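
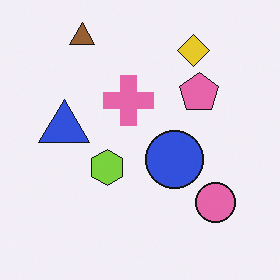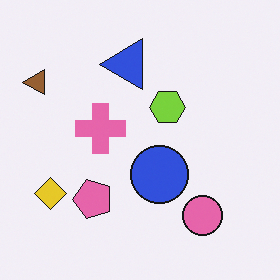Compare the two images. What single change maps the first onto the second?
Transposed (reflected across the top-left ↔ bottom-right diagonal).

Shapes have swapped their row and column positions — what was in the top-right is now in the bottom-left — a diagonal reflection.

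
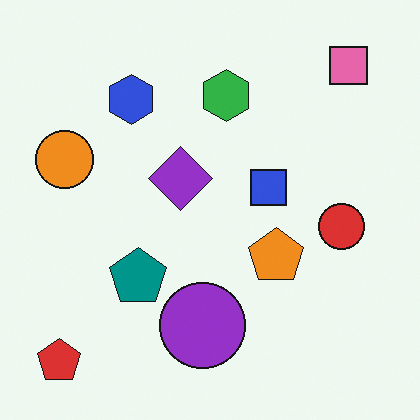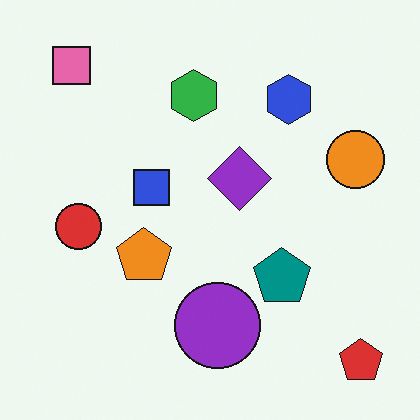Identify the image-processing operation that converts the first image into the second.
The image was flipped horizontally (left ↔ right).

The red pentagon is in the bottom-left of the first image and the bottom-right of the second — shapes on opposite sides of the vertical midline have swapped in a mirror flip.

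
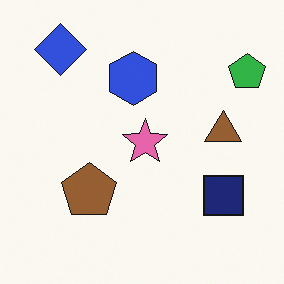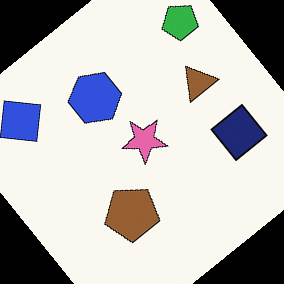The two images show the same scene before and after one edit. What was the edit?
Rotated counter-clockwise by a large amount — several tens of degrees.

Every shape is tilted by the same angle and the image corners show triangular fill wedges — a whole-image rotation by a non-right angle.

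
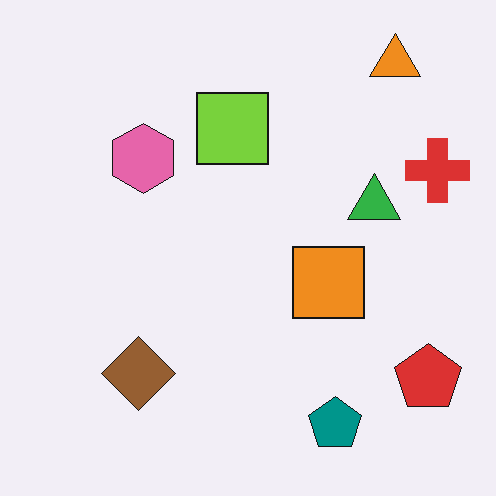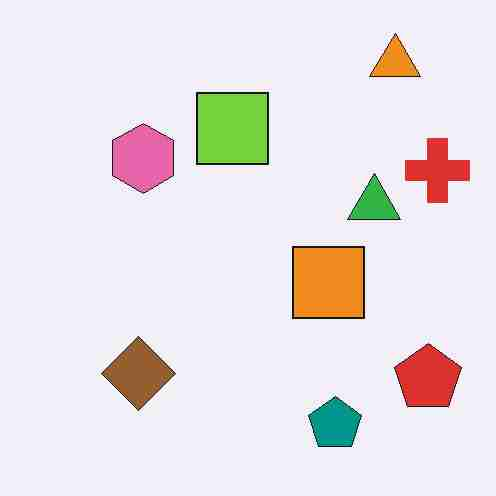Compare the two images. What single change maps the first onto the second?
The transformation is: heavily JPEG-compressed with obvious blocking artifacts.

Blocky 8×8 compression artifacts appear around shape edges and the flat background shows ringing — characteristic JPEG degradation.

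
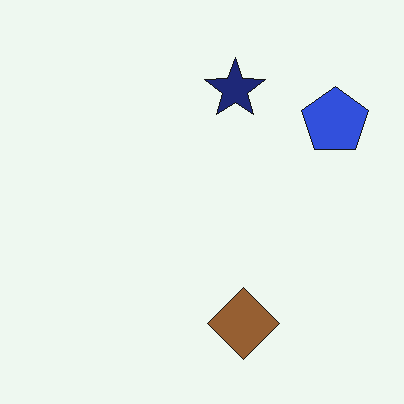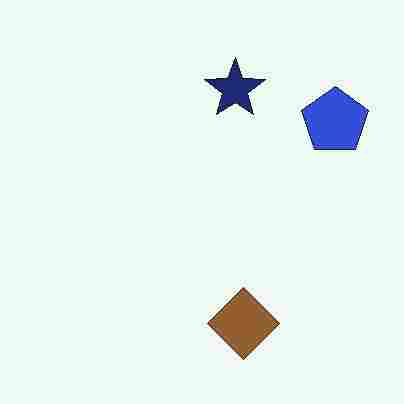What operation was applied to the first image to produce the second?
The second image is the first heavily JPEG-compressed with obvious blocking artifacts.

Blocky 8×8 compression artifacts appear around shape edges and the flat background shows ringing — characteristic JPEG degradation.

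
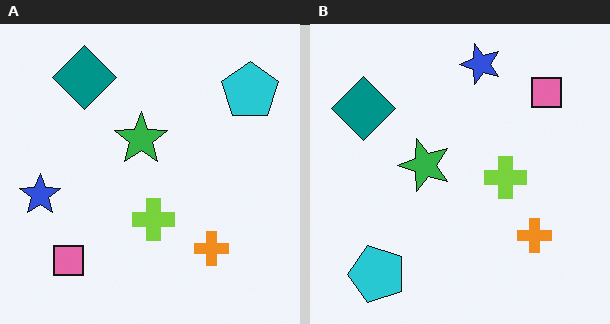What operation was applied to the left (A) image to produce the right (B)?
Transposed (reflected across the top-left ↔ bottom-right diagonal).

Shapes have swapped their row and column positions — what was in the top-right is now in the bottom-left — a diagonal reflection.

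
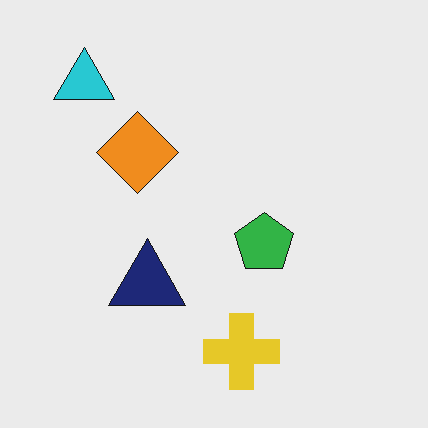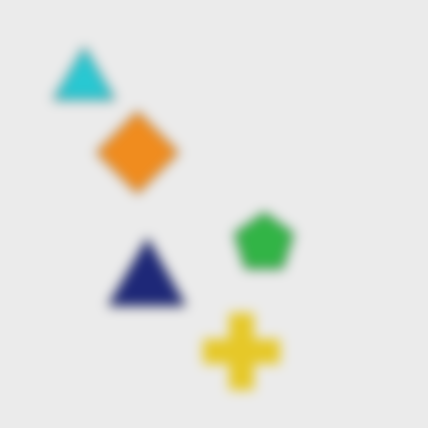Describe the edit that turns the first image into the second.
This is the original image strongly gaussian-blurred.

Shape edges and outlines are uniformly softened across the whole image.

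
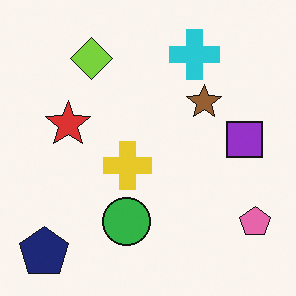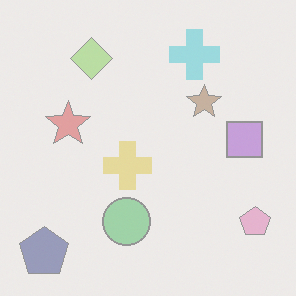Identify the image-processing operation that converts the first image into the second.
It was washed out (contrast reduced).

Tones are pushed toward mid-grey across the whole image — a global contrast change.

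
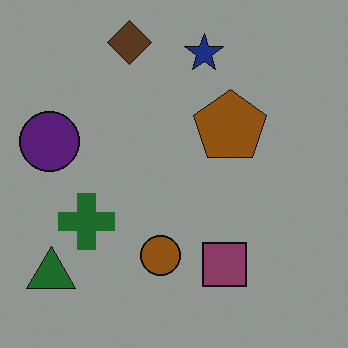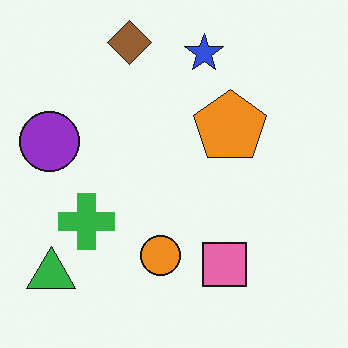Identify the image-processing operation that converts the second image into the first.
The image was noticeably darkened.

Every pixel — background and shapes alike — is uniformly darkened.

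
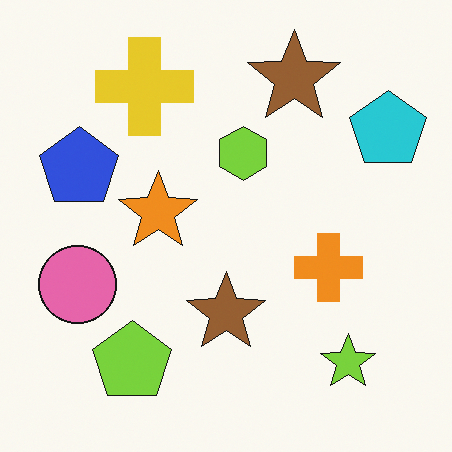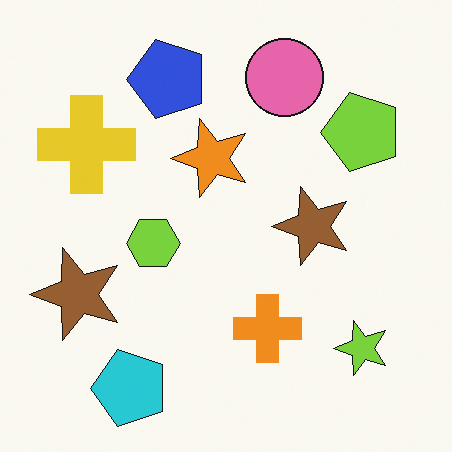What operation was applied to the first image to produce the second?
This is the original image transposed (reflected across the top-left ↔ bottom-right diagonal).

Shapes have swapped their row and column positions — what was in the top-right is now in the bottom-left — a diagonal reflection.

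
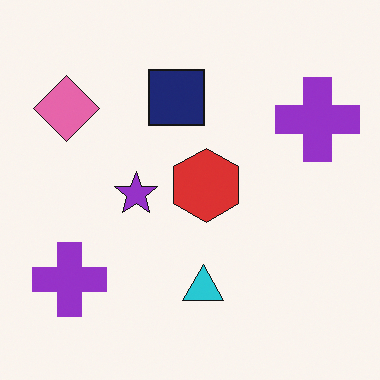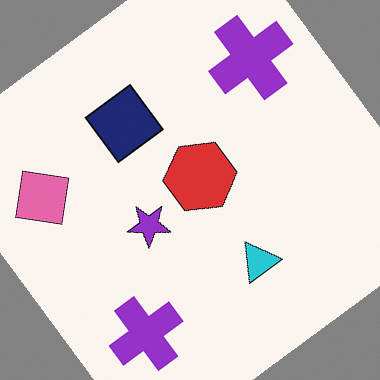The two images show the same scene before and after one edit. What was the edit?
It was rotated counter-clockwise by a large amount — several tens of degrees.

Every shape is tilted by the same angle and the image corners show triangular fill wedges — a whole-image rotation by a non-right angle.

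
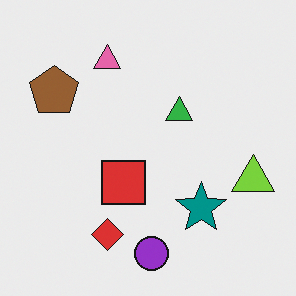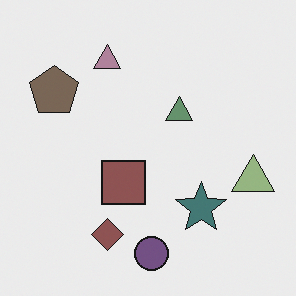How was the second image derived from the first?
The transformation is: heavily desaturated.

All colors are more muted and greyish — a global saturation change.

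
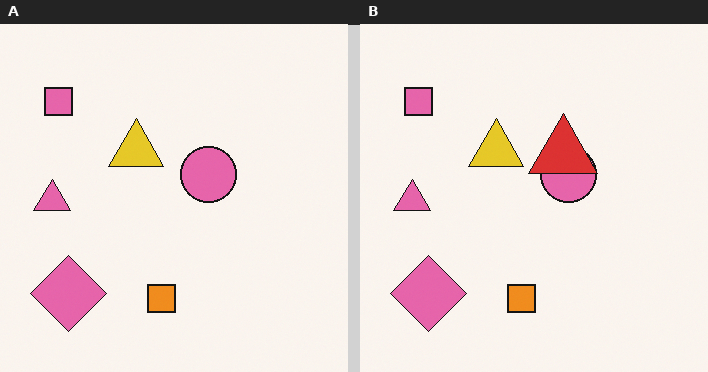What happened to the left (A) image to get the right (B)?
Overlaid with an additional red triangle.

A red triangle appears in the right (B) image that is absent from the left (A).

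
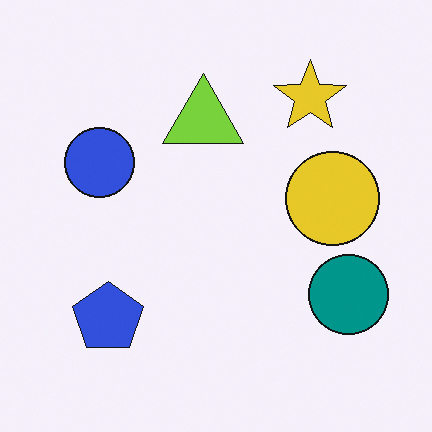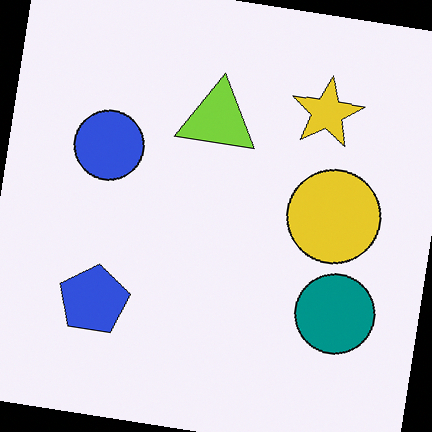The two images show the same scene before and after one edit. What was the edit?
It was rotated clockwise by a few degrees.

Every shape is tilted by the same angle and the image corners show triangular fill wedges — a whole-image rotation by a non-right angle.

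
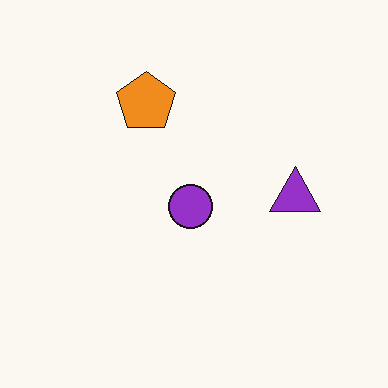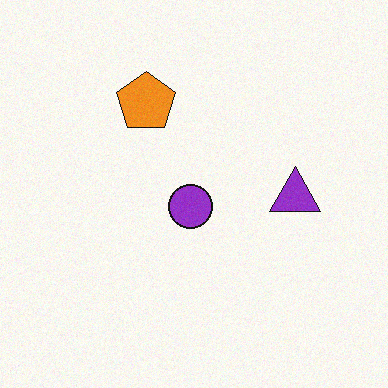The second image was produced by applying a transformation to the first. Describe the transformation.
This is the original image degraded with a light layer of grain.

Random speckle covers the whole image, including the flat background.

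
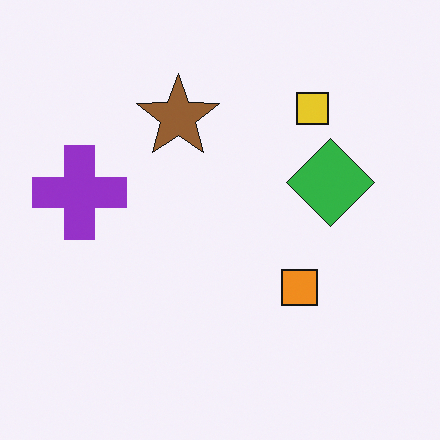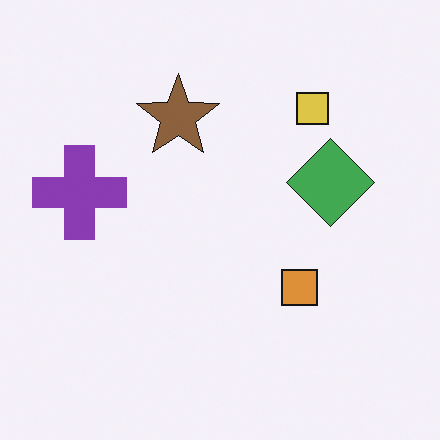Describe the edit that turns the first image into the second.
Slightly desaturated.

All colors are more muted and greyish — a global saturation change.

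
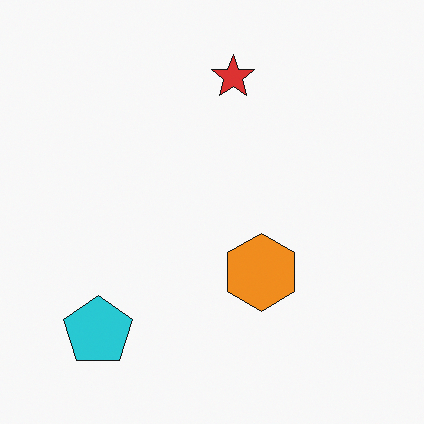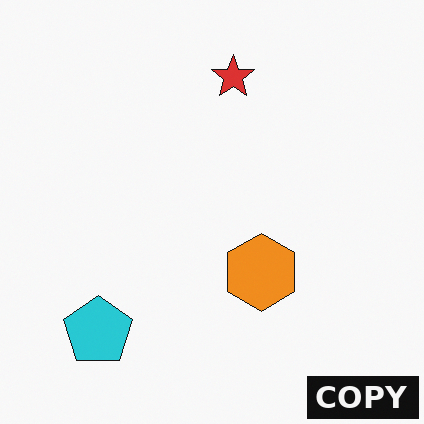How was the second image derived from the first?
The second image is the first watermarked with the text "COPY" in the lower-right corner.

A dark label reading "COPY" appears in the lower-right corner.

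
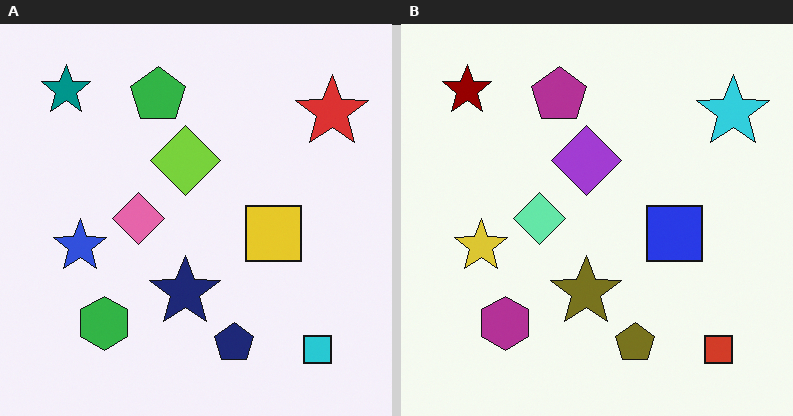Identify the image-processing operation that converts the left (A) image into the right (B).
Hue-shifted by a large amount.

Every shape's color has rotated by the same amount around the hue wheel — a uniform hue shift.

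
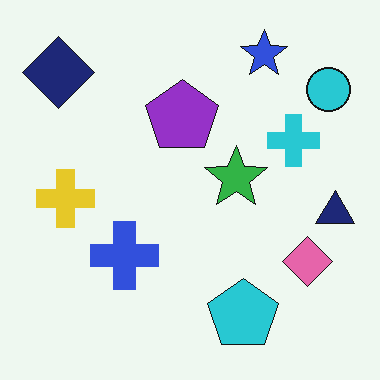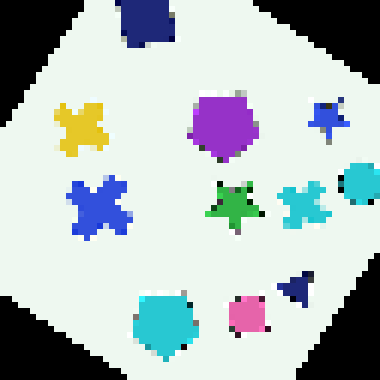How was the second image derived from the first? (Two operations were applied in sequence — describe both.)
The second image is the first rotated clockwise by a large amount — several tens of degrees, then pixelated into visible square blocks.

Every shape is tilted by the same angle and the image corners show triangular fill wedges — a whole-image rotation by a non-right angle. Shapes are reduced to large square blocks; fine edges and outlines are lost — a downscale-then-upscale (mosaic) effect.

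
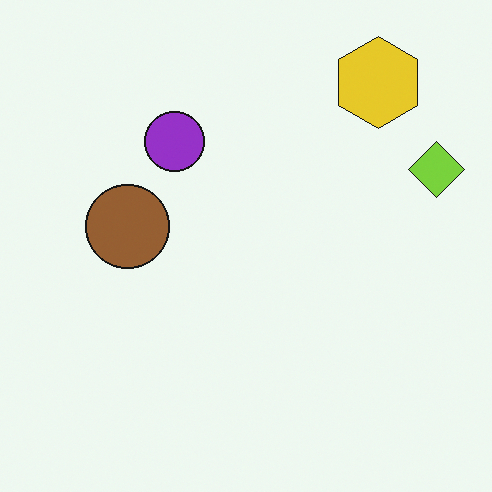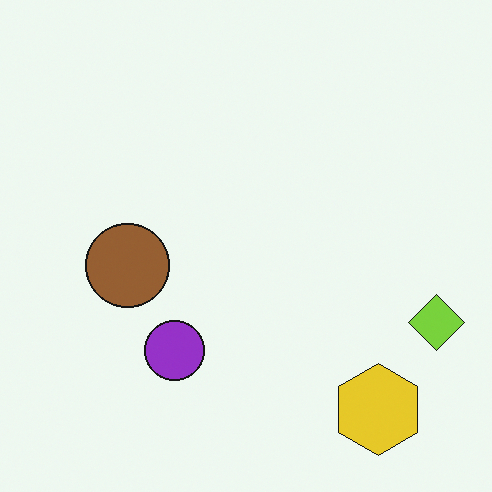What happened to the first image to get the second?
This is the original image flipped vertically (top ↔ bottom).

The yellow hexagon is in the top-right of the first image and the bottom-right of the second — shapes on opposite sides of the horizontal midline have swapped in a mirror flip.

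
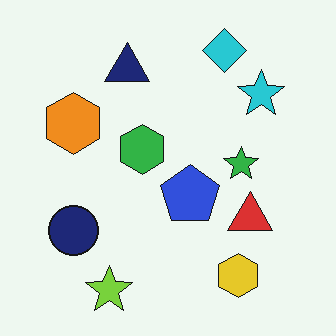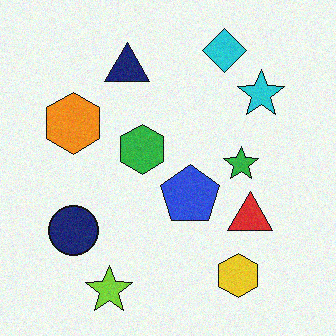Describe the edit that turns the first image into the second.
It was degraded with light additive noise.

Random speckle covers the whole image, including the flat background.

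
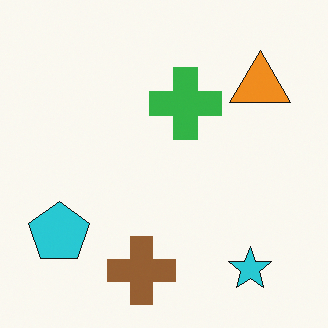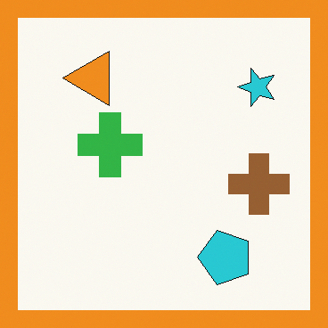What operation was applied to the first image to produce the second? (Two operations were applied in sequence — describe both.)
This is the original image rotated 90° counter-clockwise, then framed with a orange border.

The cyan star sits in the bottom-right of the first image and the top-right of the second — consistent with a whole-image 90° counter-clockwise rotation. A solid orange frame runs around the edge of the second image, with the content slightly shrunk inside it.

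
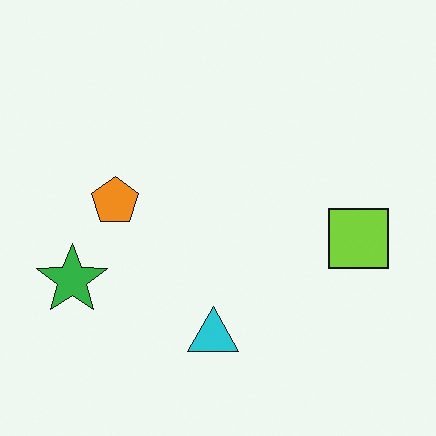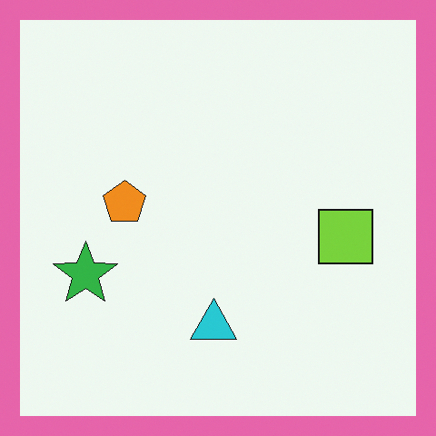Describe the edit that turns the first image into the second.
The second image is the first framed with a pink border.

A solid pink frame runs around the edge of the second image, with the content slightly shrunk inside it.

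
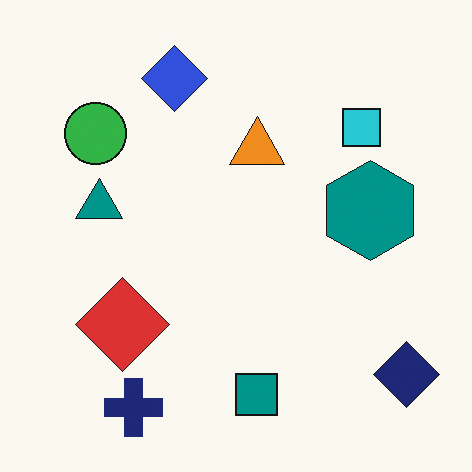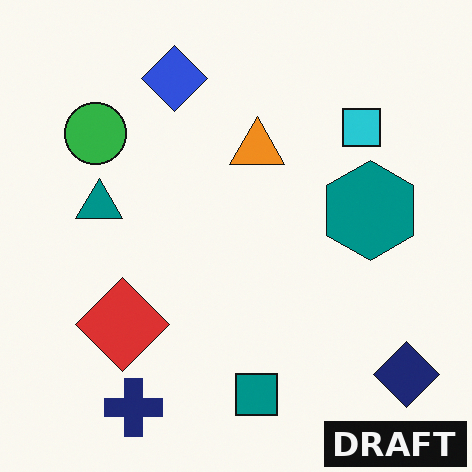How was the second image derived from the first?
This is the original image watermarked with the text "DRAFT" in the lower-right corner.

A dark label reading "DRAFT" appears in the lower-right corner.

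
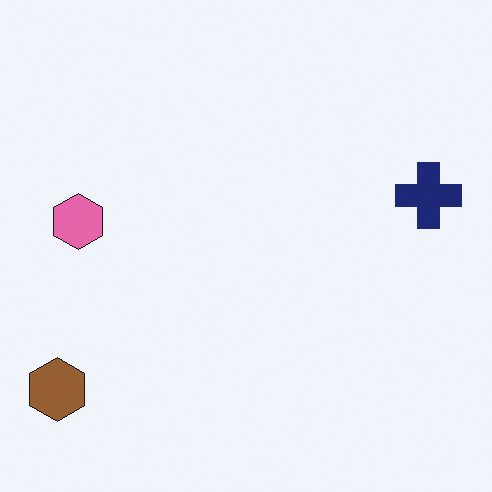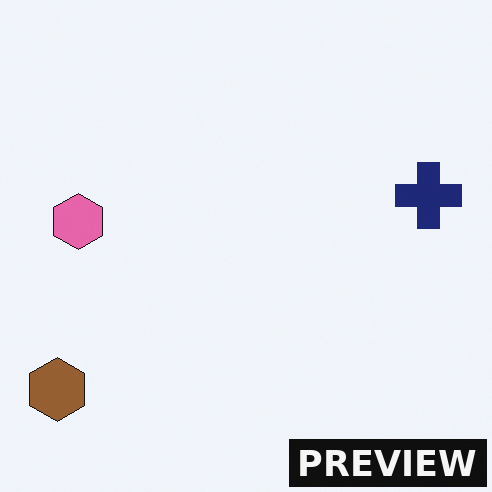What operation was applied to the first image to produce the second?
It was watermarked with the text "PREVIEW" in the lower-right corner.

A dark label reading "PREVIEW" appears in the lower-right corner.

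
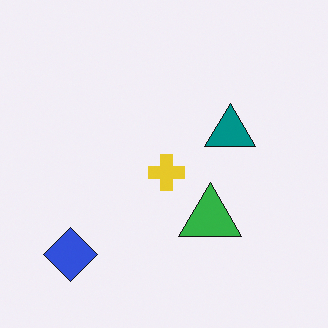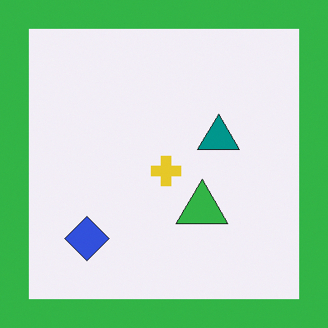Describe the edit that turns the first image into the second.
It was framed with a green border.

A solid green frame runs around the edge of the second image, with the content slightly shrunk inside it.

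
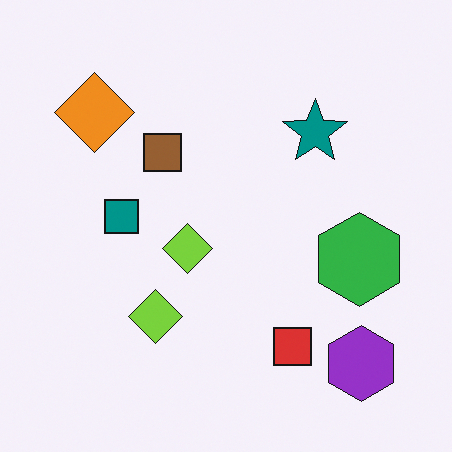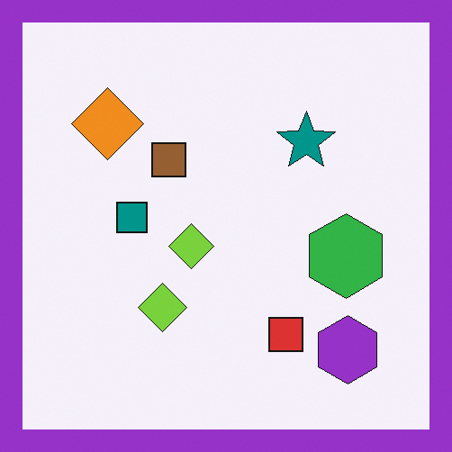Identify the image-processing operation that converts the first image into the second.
The transformation is: framed with a purple border.

A solid purple frame runs around the edge of the second image, with the content slightly shrunk inside it.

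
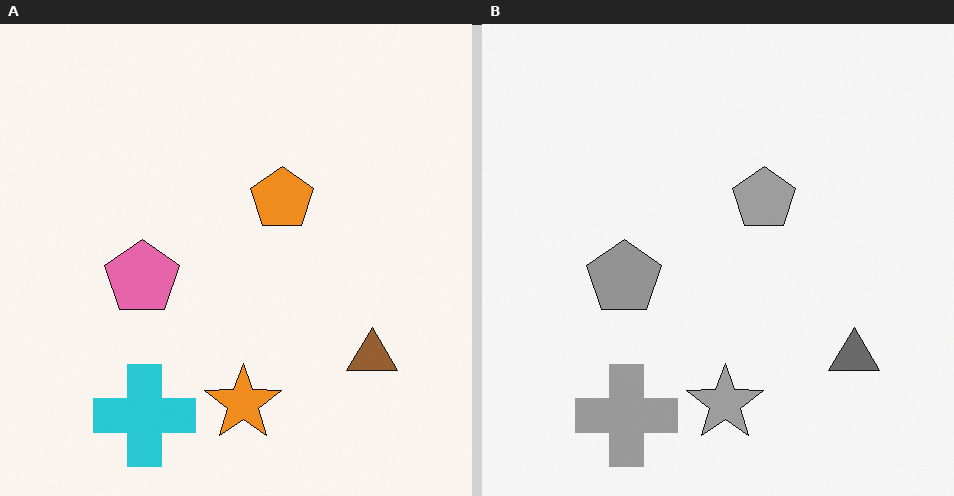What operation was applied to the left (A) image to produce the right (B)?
The transformation is: converted to grayscale.

All color is removed — every shape is now a shade of grey.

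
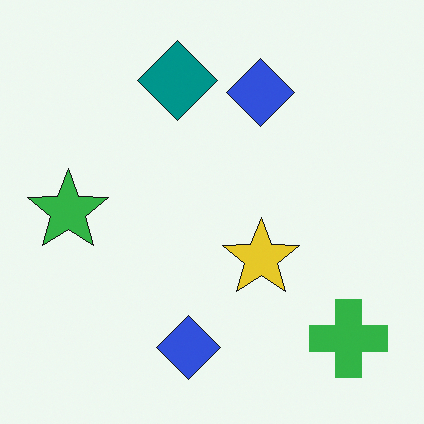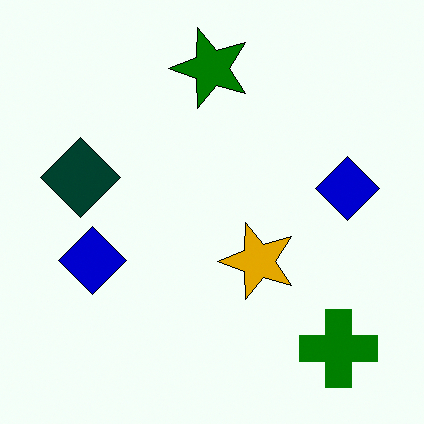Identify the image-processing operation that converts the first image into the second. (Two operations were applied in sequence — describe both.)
Given much higher contrast, then transposed (reflected across the top-left ↔ bottom-right diagonal).

Tones are pushed away from mid-grey across the whole image — a global contrast change. Shapes have swapped their row and column positions — what was in the top-right is now in the bottom-left — a diagonal reflection.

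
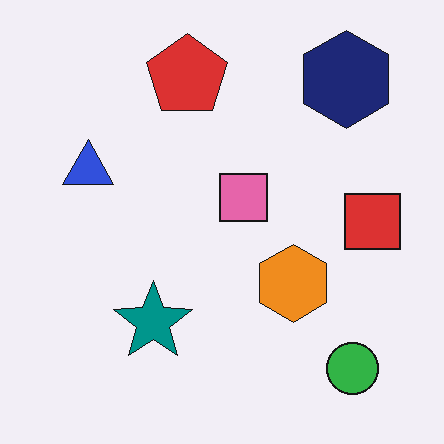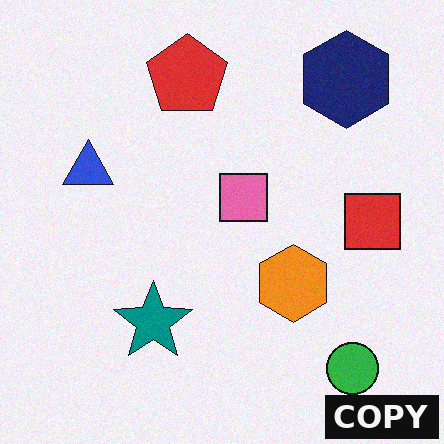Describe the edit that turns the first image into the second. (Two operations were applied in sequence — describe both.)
The image was degraded with a light layer of grain, then watermarked with the text "COPY" in the lower-right corner.

Random speckle covers the whole image, including the flat background. A dark label reading "COPY" appears in the lower-right corner.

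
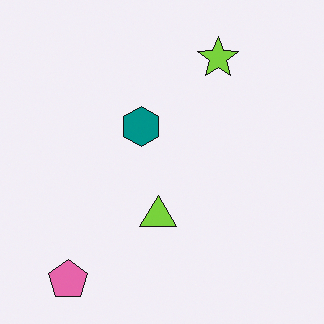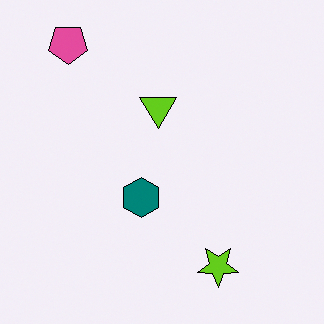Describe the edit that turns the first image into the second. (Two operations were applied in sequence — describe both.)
The image was flipped vertically (top ↔ bottom), then given slightly increased contrast.

The pink pentagon is in the bottom-left of the first image and the top-left of the second — shapes on opposite sides of the horizontal midline have swapped in a mirror flip. Tones are pushed away from mid-grey across the whole image — a global contrast change.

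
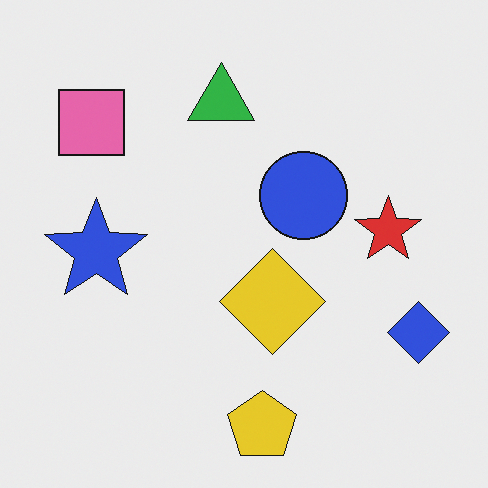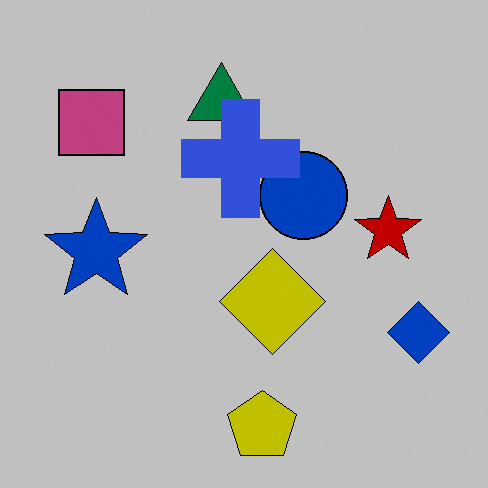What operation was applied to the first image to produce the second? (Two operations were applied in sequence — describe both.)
It was aggressively posterized, then overlaid with an additional blue cross.

Each flat color has snapped to a coarser quantized level — most visibly, the near-white background has dropped to a flat grey. A blue cross appears in the second image that is absent from the first.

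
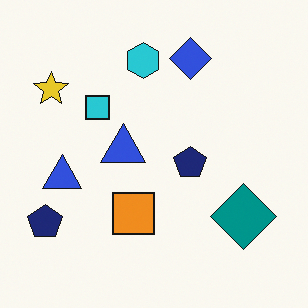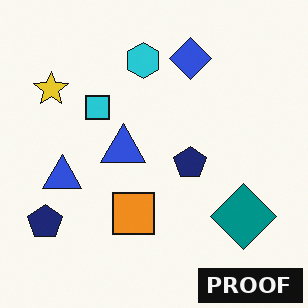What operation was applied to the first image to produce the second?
This is the original image watermarked with the text "PROOF" in the lower-right corner.

A dark label reading "PROOF" appears in the lower-right corner.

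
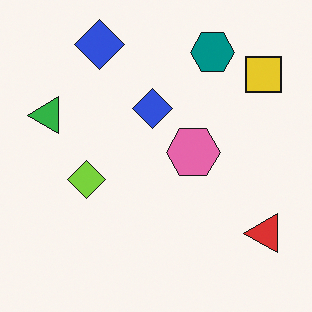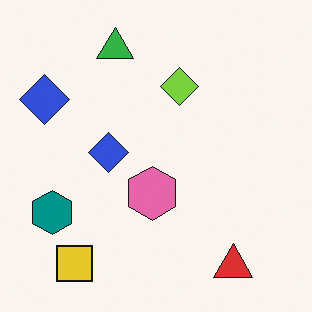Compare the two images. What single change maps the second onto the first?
The first image is the second transposed (reflected across the top-left ↔ bottom-right diagonal).

Shapes have swapped their row and column positions — what was in the top-right is now in the bottom-left — a diagonal reflection.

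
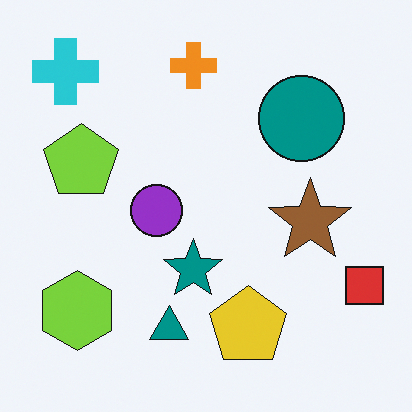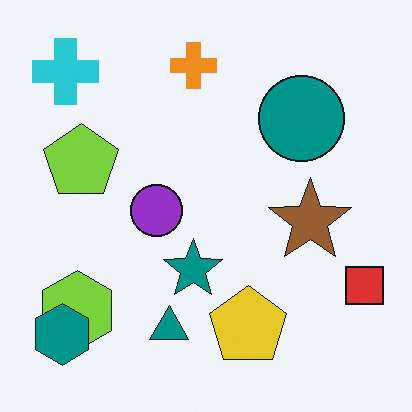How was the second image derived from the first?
The image was overlaid with an additional teal hexagon.

A teal hexagon appears in the second image that is absent from the first.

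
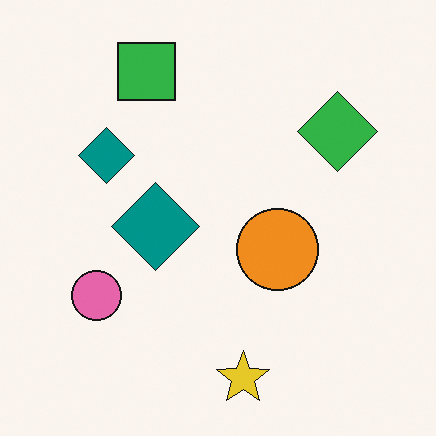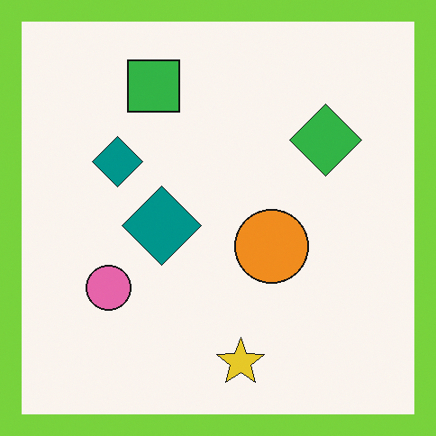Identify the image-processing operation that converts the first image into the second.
The transformation is: framed with a lime border.

A solid lime frame runs around the edge of the second image, with the content slightly shrunk inside it.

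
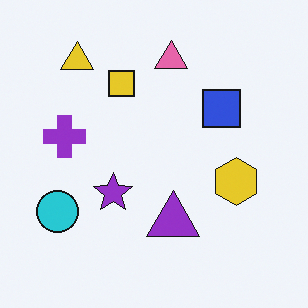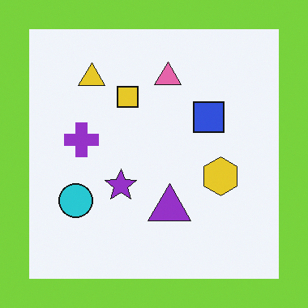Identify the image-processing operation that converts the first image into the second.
This is the original image framed with a lime border.

A solid lime frame runs around the edge of the second image, with the content slightly shrunk inside it.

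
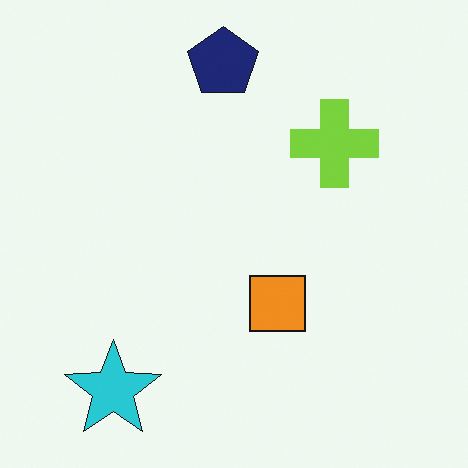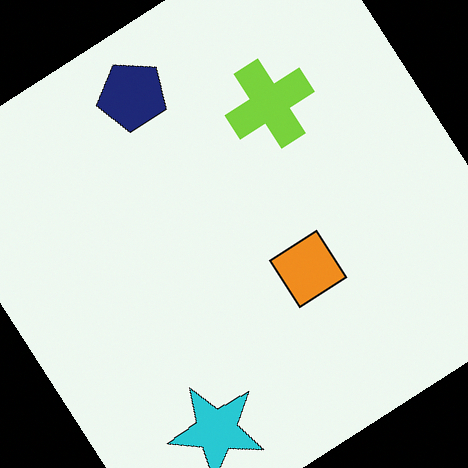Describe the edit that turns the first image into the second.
Rotated counter-clockwise by a large amount — several tens of degrees.

Every shape is tilted by the same angle and the image corners show triangular fill wedges — a whole-image rotation by a non-right angle.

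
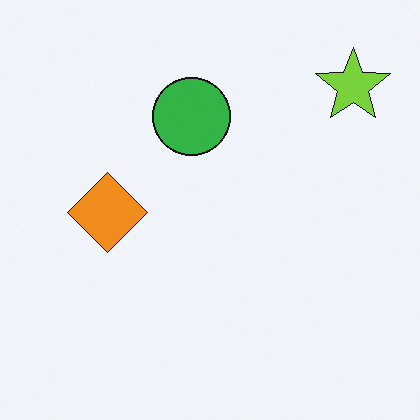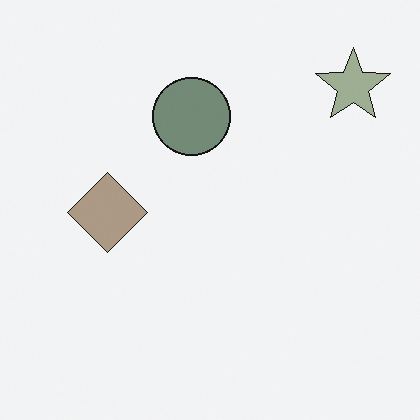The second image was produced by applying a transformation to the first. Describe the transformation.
The second image is the first heavily desaturated.

All colors are more muted and greyish — a global saturation change.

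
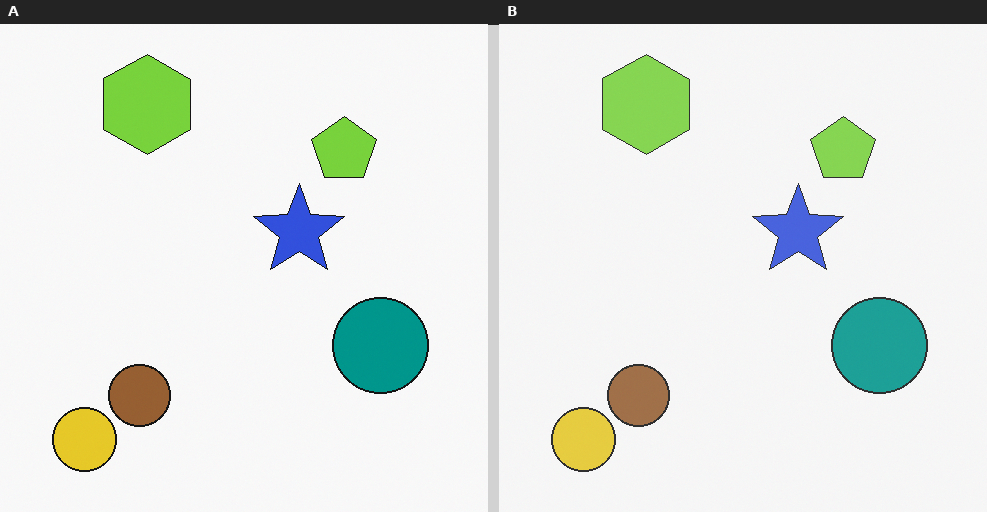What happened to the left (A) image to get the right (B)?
Given slightly reduced contrast.

Tones are pushed toward mid-grey across the whole image — a global contrast change.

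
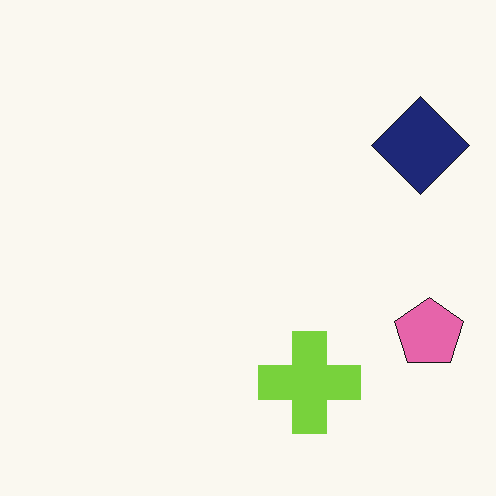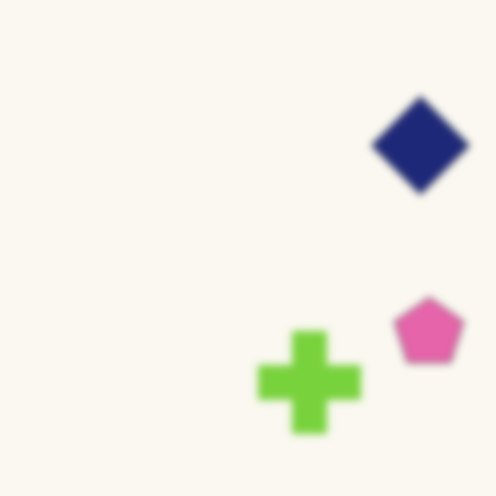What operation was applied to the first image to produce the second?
The image was moderately blurred.

Shape edges and outlines are uniformly softened across the whole image.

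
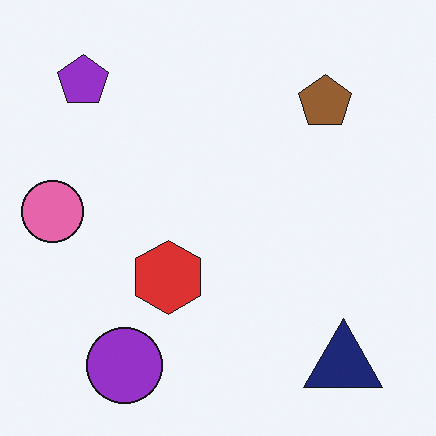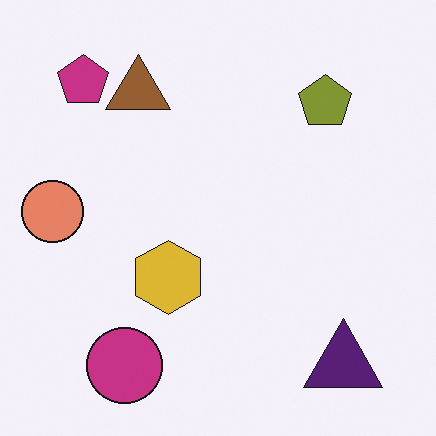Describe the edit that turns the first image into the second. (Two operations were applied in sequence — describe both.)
The transformation is: hue-shifted by a small amount, then overlaid with an additional brown triangle.

Every shape's color has rotated by the same amount around the hue wheel — a uniform hue shift. A brown triangle appears in the second image that is absent from the first.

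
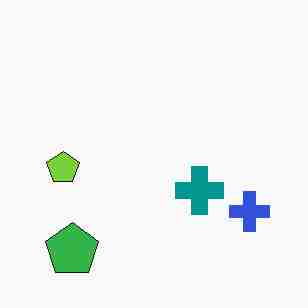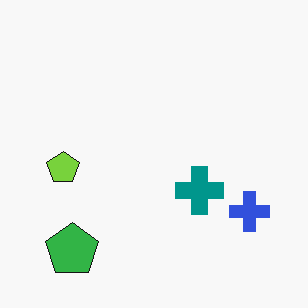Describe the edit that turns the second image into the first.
It was degraded with heavy JPEG compression.

Blocky 8×8 compression artifacts appear around shape edges and the flat background shows ringing — characteristic JPEG degradation.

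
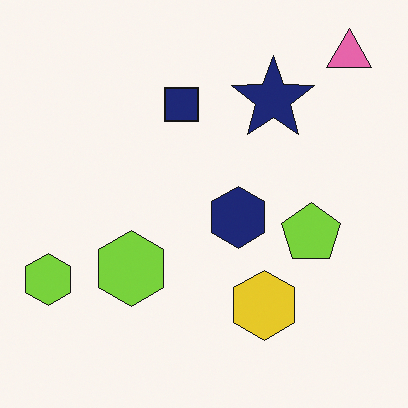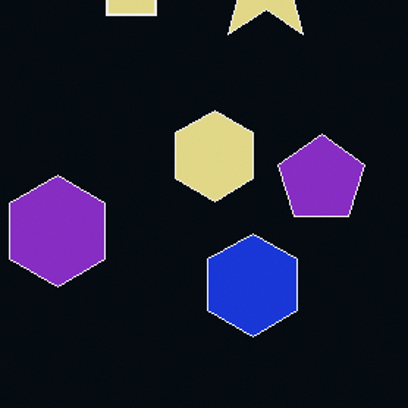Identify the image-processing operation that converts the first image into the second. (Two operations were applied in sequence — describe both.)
Cropped slightly and scaled back up, then color-inverted (negative).

The visible shapes are larger and the field of view is narrower; shapes near the original edges may be partly or wholly outside the frame — a crop-and-rescale. The light background has become dark and every shape's color is its complement — a photographic negative.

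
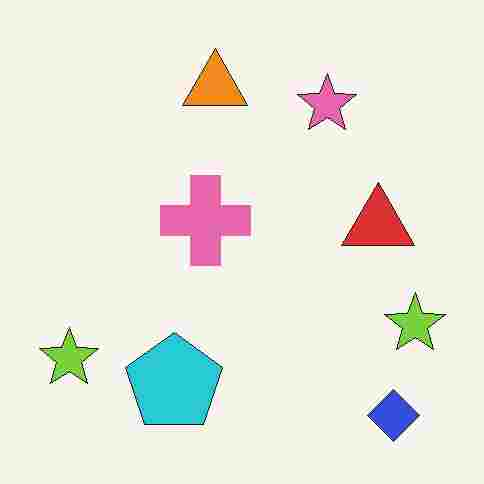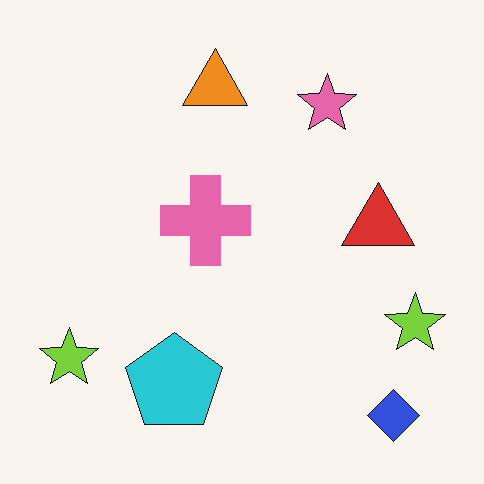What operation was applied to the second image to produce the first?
It was heavily JPEG-compressed with obvious blocking artifacts.

Blocky 8×8 compression artifacts appear around shape edges and the flat background shows ringing — characteristic JPEG degradation.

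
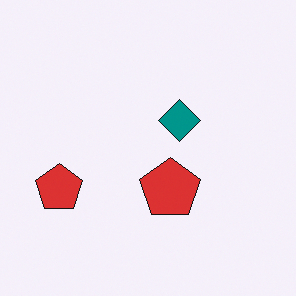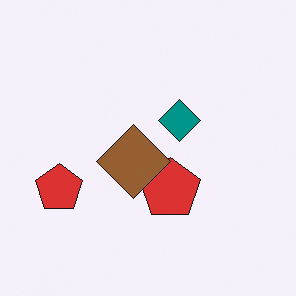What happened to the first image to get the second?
The transformation is: overlaid with an additional brown diamond.

A brown diamond appears in the second image that is absent from the first.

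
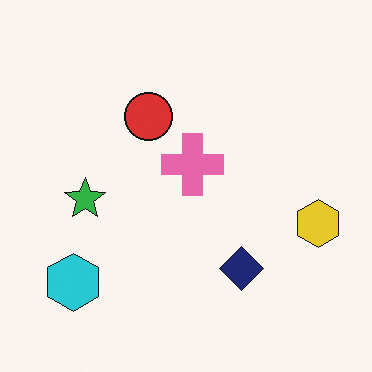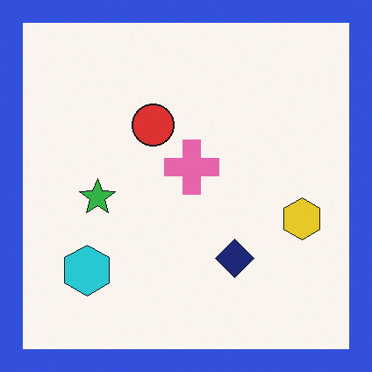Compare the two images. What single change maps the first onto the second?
It was framed with a blue border.

A solid blue frame runs around the edge of the second image, with the content slightly shrunk inside it.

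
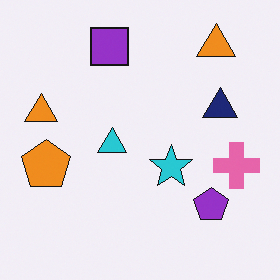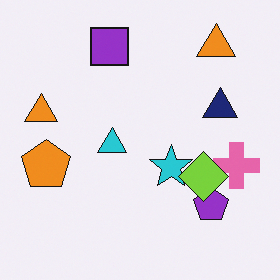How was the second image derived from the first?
The image was overlaid with an additional lime diamond.

A lime diamond appears in the second image that is absent from the first.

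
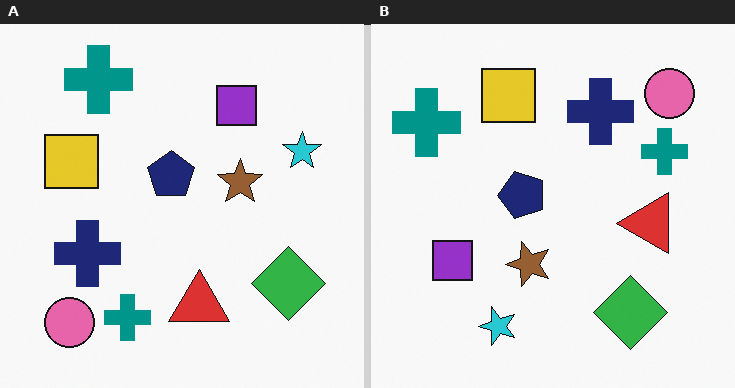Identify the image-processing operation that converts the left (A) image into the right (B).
This is the original image transposed (reflected across the top-left ↔ bottom-right diagonal).

Shapes have swapped their row and column positions — what was in the top-right is now in the bottom-left — a diagonal reflection.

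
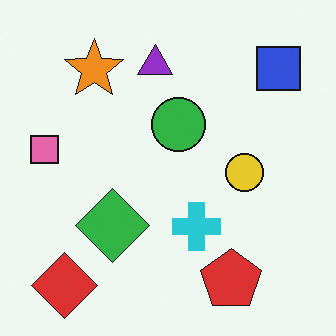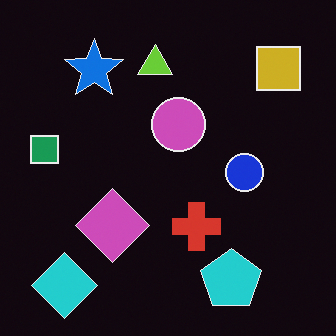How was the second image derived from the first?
The image was color-inverted (negative).

The light background has become dark and every shape's color is its complement — a photographic negative.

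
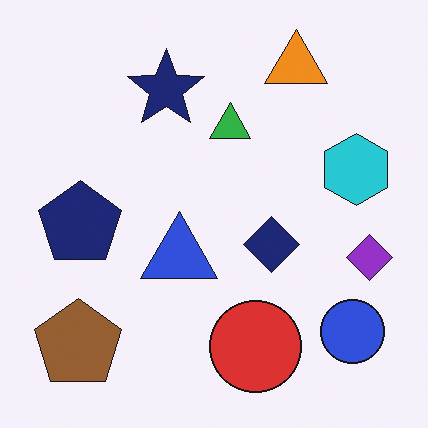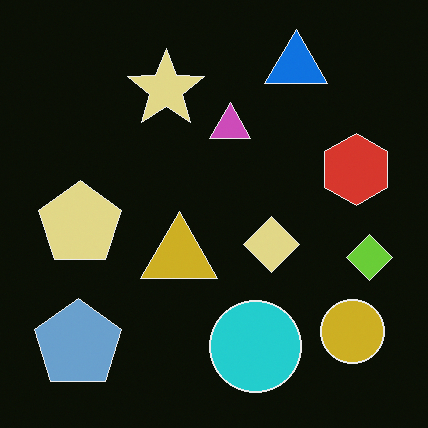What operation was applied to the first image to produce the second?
The transformation is: color-inverted (negative).

The light background has become dark and every shape's color is its complement — a photographic negative.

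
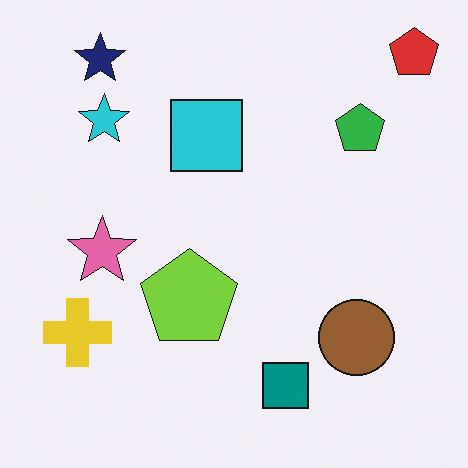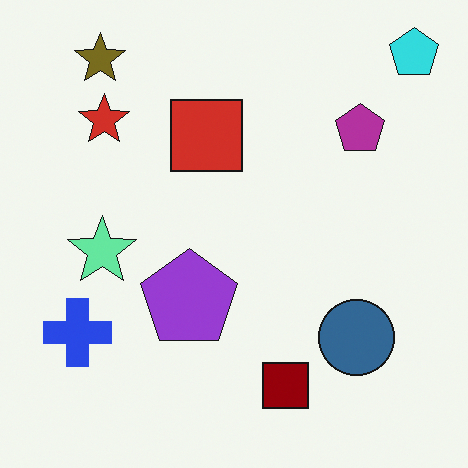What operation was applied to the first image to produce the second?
The second image is the first hue-shifted by a large amount.

Every shape's color has rotated by the same amount around the hue wheel — a uniform hue shift.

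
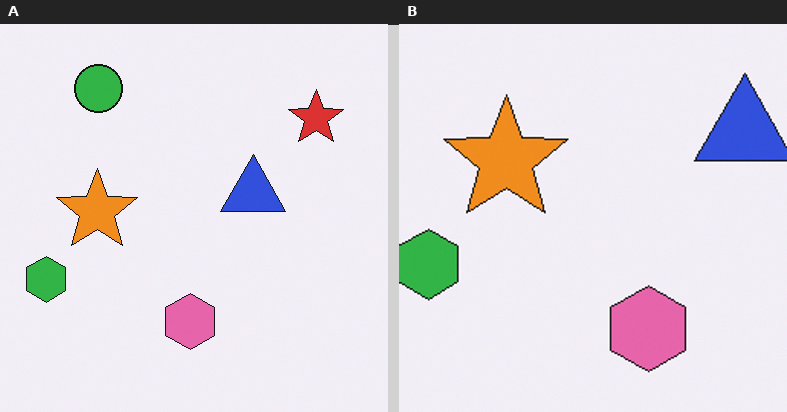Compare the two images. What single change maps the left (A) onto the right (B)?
The right (B) image is the left (A) cropped to a modestly smaller region and rescaled.

The visible shapes are larger and the field of view is narrower; shapes near the original edges may be partly or wholly outside the frame — a crop-and-rescale.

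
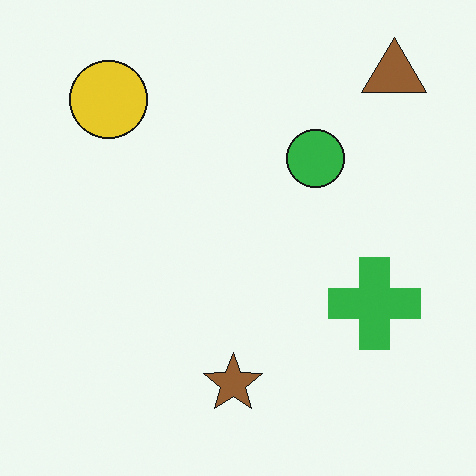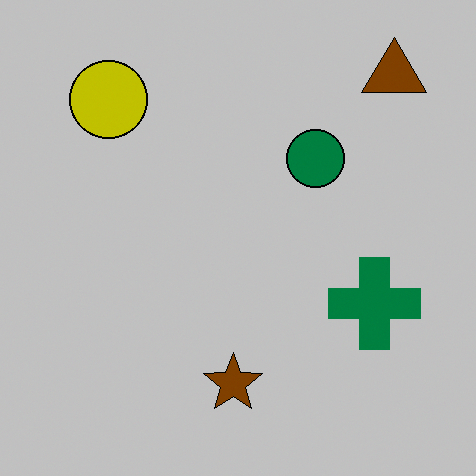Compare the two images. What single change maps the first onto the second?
Aggressively posterized.

Each flat color has snapped to a coarser quantized level — most visibly, the near-white background has dropped to a flat grey.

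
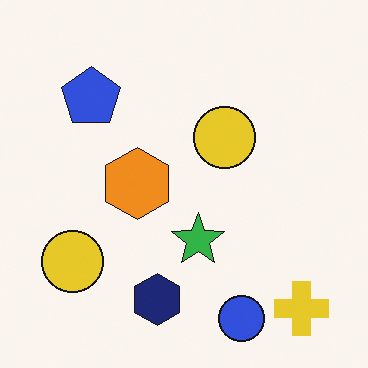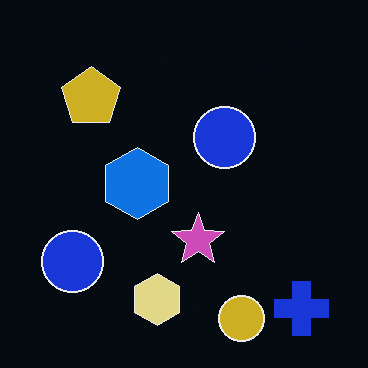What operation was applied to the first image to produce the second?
Color-inverted (negative).

The light background has become dark and every shape's color is its complement — a photographic negative.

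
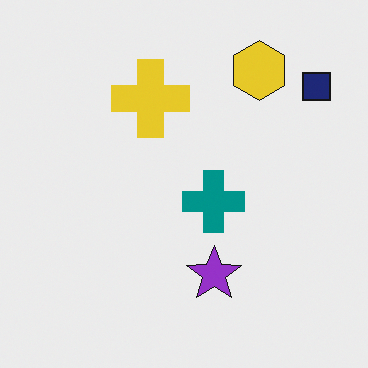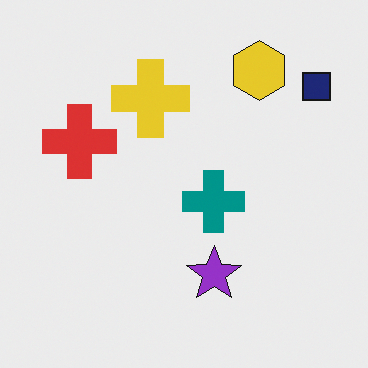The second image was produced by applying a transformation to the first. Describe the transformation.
It was overlaid with an additional red cross.

A red cross appears in the second image that is absent from the first.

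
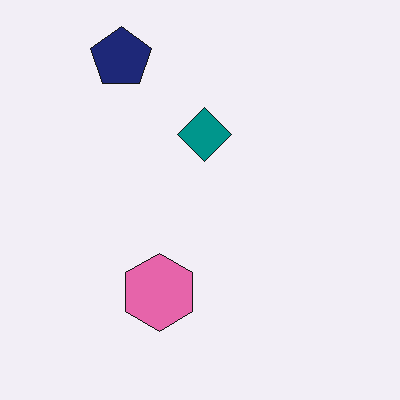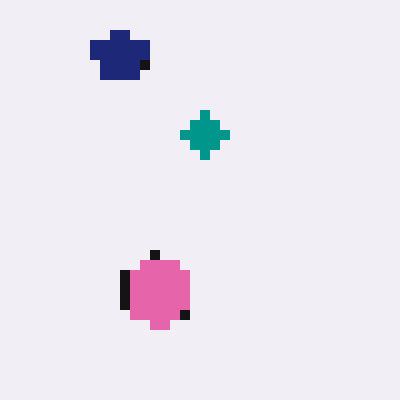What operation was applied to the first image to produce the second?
This is the original image coarsely pixelated.

Shapes are reduced to large square blocks; fine edges and outlines are lost — a downscale-then-upscale (mosaic) effect.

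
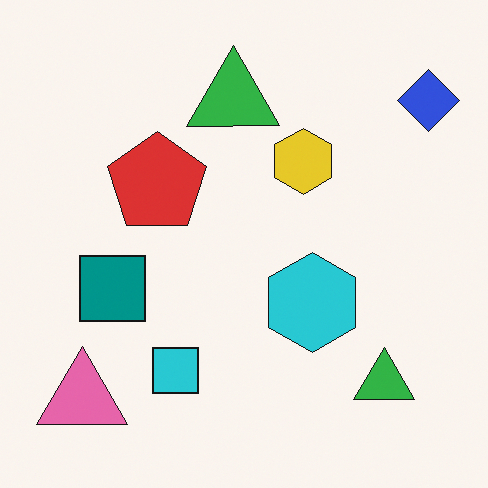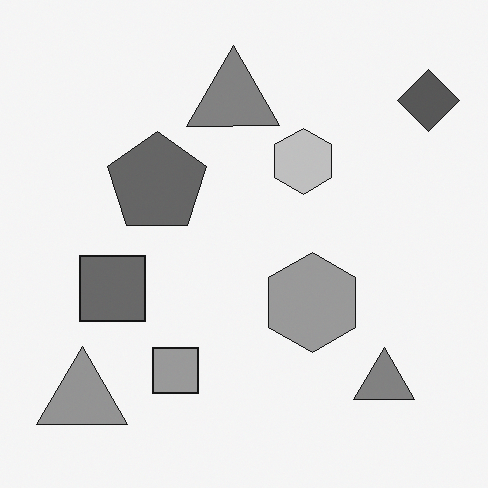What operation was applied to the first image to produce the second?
The transformation is: converted to grayscale.

All color is removed — every shape is now a shade of grey.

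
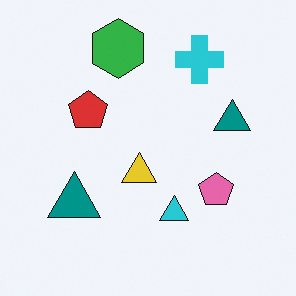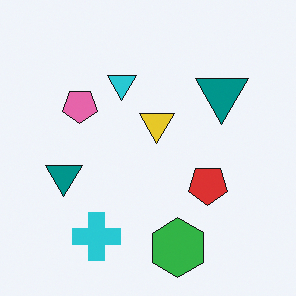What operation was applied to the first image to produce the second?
The image was rotated 180°.

The green hexagon sits in the top of the first image and the bottom of the second — consistent with a whole-image 180° rotation.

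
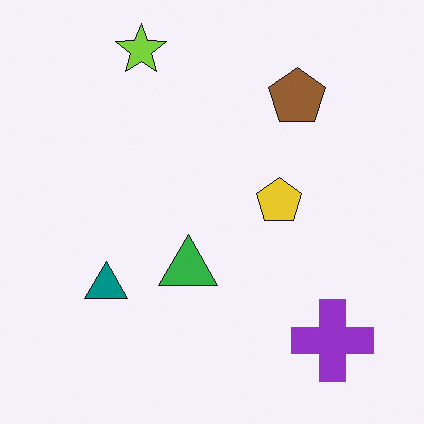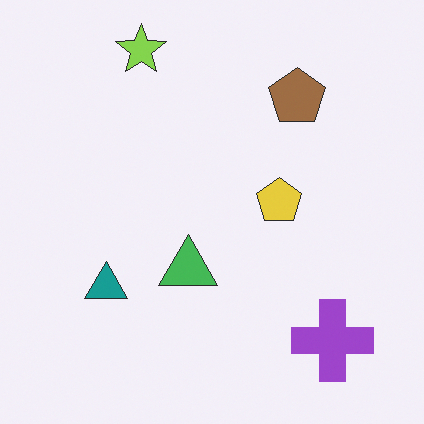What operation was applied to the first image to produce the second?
This is the original image given slightly reduced contrast.

Tones are pushed toward mid-grey across the whole image — a global contrast change.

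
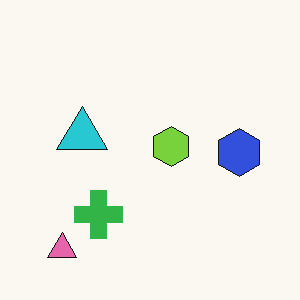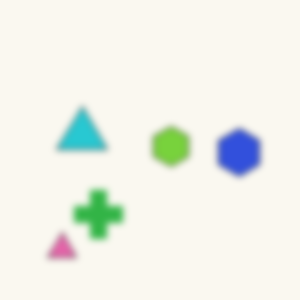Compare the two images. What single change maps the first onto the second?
Noticeably gaussian-blurred.

Shape edges and outlines are uniformly softened across the whole image.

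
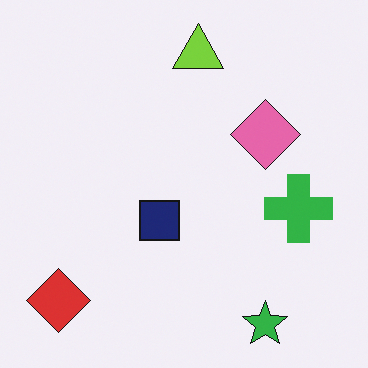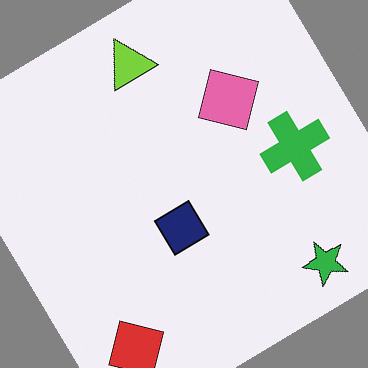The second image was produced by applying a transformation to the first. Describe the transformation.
The second image is the first rotated counter-clockwise by a large amount — several tens of degrees.

Every shape is tilted by the same angle and the image corners show triangular fill wedges — a whole-image rotation by a non-right angle.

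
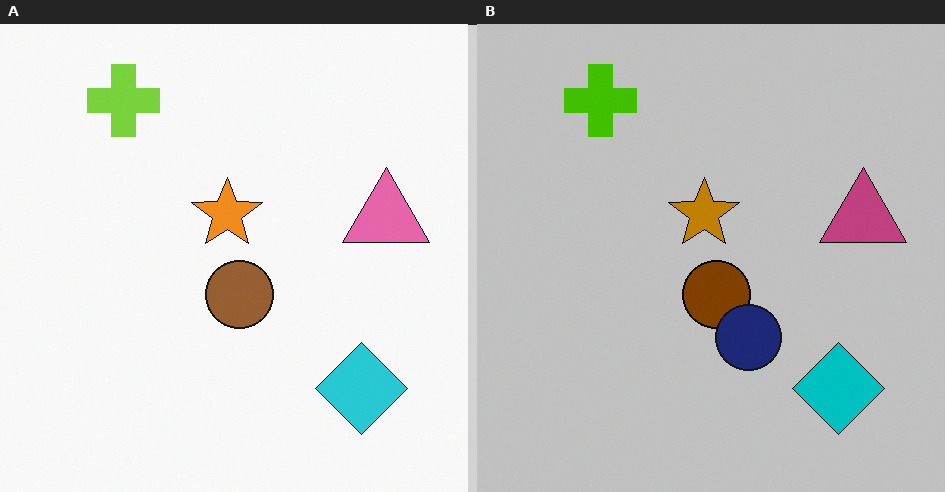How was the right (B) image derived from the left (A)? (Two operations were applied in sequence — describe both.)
Aggressively posterized, then overlaid with an additional navy circle.

Each flat color has snapped to a coarser quantized level — most visibly, the near-white background has dropped to a flat grey. A navy circle appears in the right (B) image that is absent from the left (A).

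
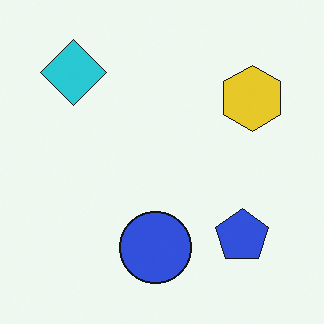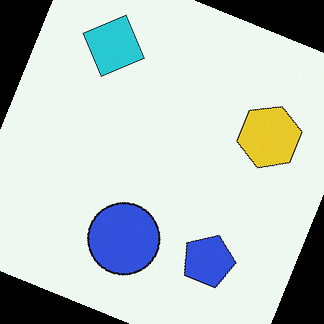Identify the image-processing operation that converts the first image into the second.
The second image is the first rotated clockwise by a clearly visible amount.

Every shape is tilted by the same angle and the image corners show triangular fill wedges — a whole-image rotation by a non-right angle.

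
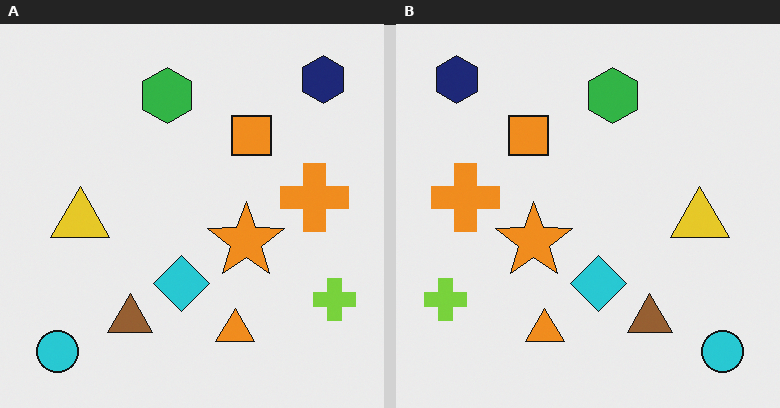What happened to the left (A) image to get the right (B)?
This is the original image flipped horizontally (left ↔ right).

The lime cross is in the bottom-right of the left (A) image and the bottom-left of the right (B) — shapes on opposite sides of the vertical midline have swapped in a mirror flip.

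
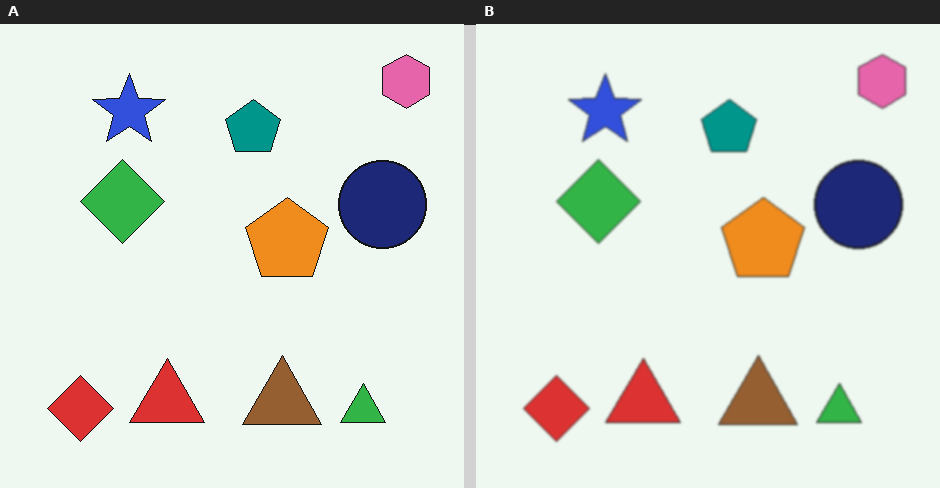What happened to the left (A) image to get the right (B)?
This is the original image given a subtle gaussian blur.

Shape edges and outlines are uniformly softened across the whole image.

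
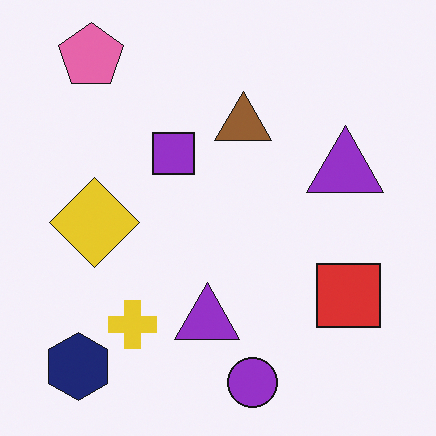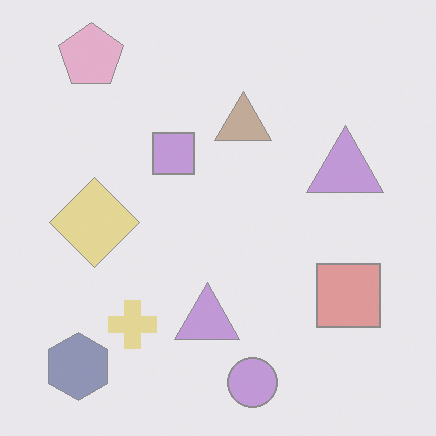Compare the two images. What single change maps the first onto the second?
The second image is the first given much lower contrast.

Tones are pushed toward mid-grey across the whole image — a global contrast change.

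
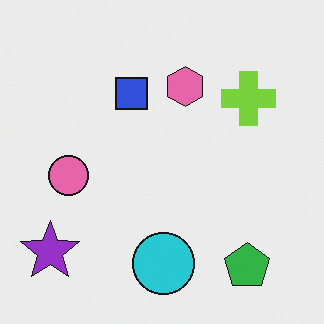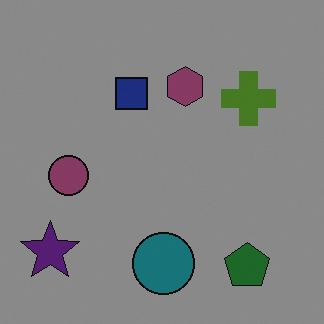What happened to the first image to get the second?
Darkened a lot.

Every pixel — background and shapes alike — is uniformly darkened.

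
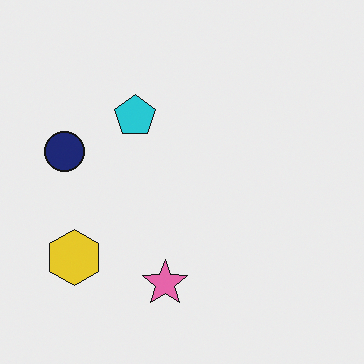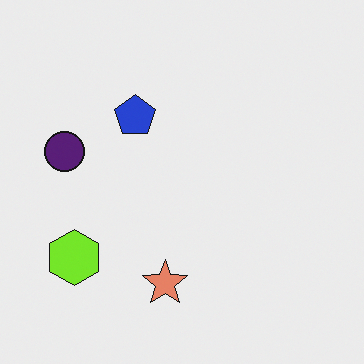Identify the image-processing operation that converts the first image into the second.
This is the original image hue-shifted slightly.

Every shape's color has rotated by the same amount around the hue wheel — a uniform hue shift.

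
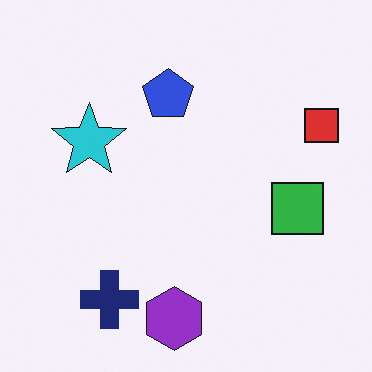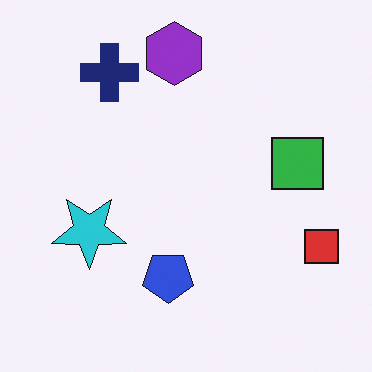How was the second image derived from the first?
The transformation is: flipped vertically (top ↔ bottom).

The purple hexagon is in the bottom of the first image and the top of the second — shapes on opposite sides of the horizontal midline have swapped in a mirror flip.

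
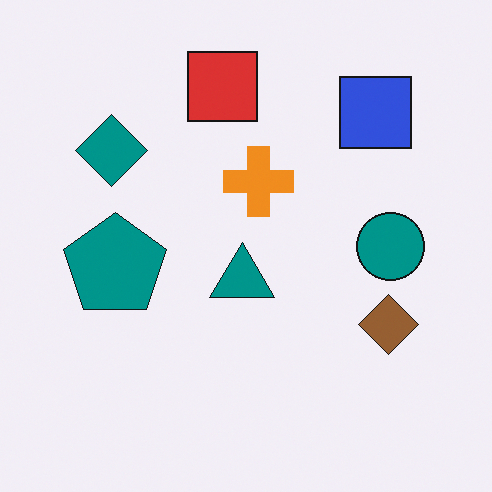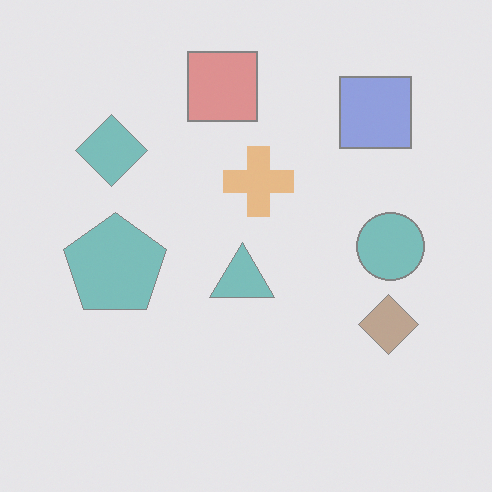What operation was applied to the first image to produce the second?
It was given much lower contrast.

Tones are pushed toward mid-grey across the whole image — a global contrast change.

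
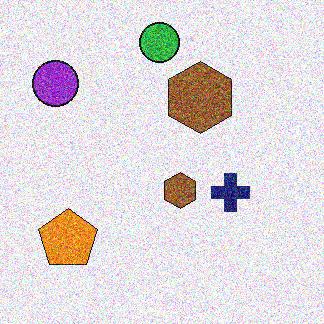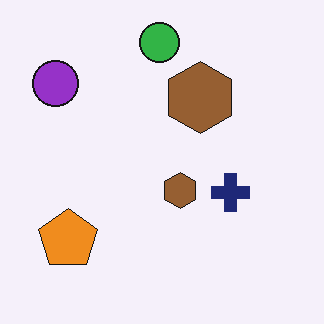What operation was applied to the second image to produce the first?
The transformation is: degraded with a thick layer of grain.

Random speckle covers the whole image, including the flat background.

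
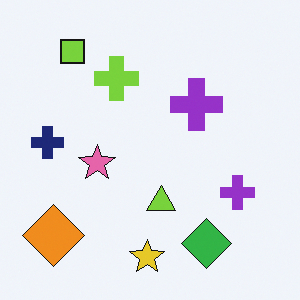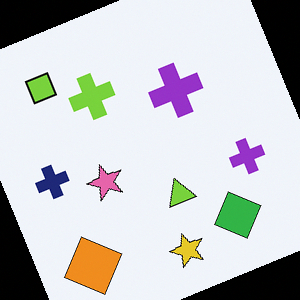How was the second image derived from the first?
The transformation is: rotated counter-clockwise by a clearly visible amount.

Every shape is tilted by the same angle and the image corners show triangular fill wedges — a whole-image rotation by a non-right angle.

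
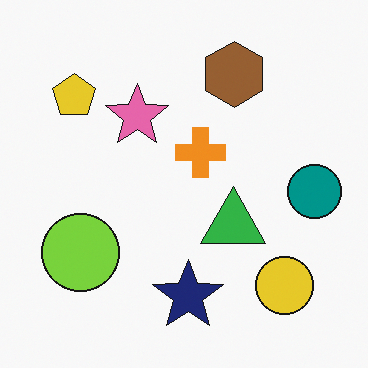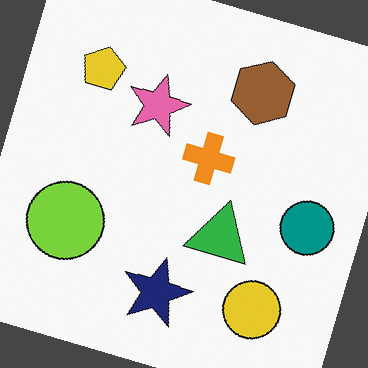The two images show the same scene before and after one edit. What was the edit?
Rotated clockwise by a clearly visible amount.

Every shape is tilted by the same angle and the image corners show triangular fill wedges — a whole-image rotation by a non-right angle.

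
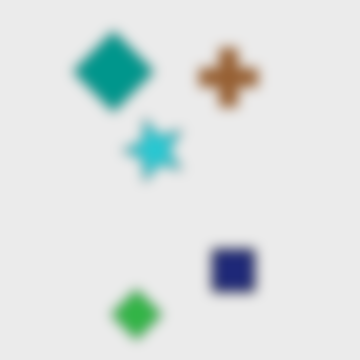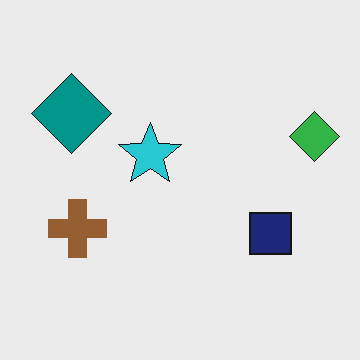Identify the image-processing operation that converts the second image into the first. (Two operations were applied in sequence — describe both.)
It was transposed (reflected across the top-left ↔ bottom-right diagonal), then strongly gaussian-blurred.

Shapes have swapped their row and column positions — what was in the top-right is now in the bottom-left — a diagonal reflection. Shape edges and outlines are uniformly softened across the whole image.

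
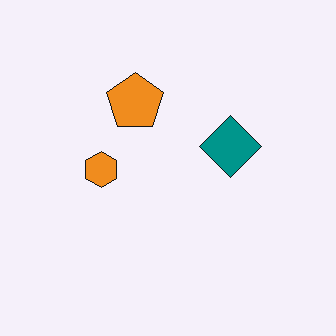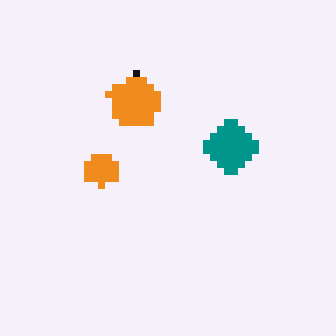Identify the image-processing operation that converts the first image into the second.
It was pixelated into visible square blocks.

Shapes are reduced to large square blocks; fine edges and outlines are lost — a downscale-then-upscale (mosaic) effect.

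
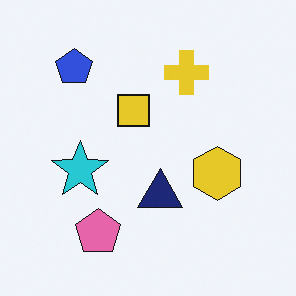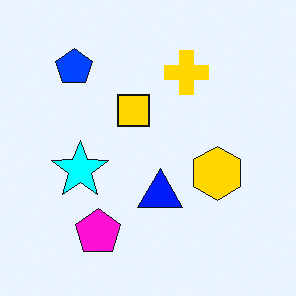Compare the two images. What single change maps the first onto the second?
It was made much more vivid (saturation change).

All colors are more vivid — a global saturation change.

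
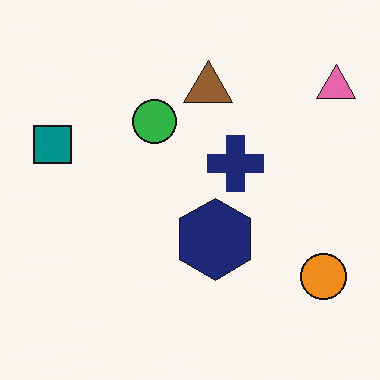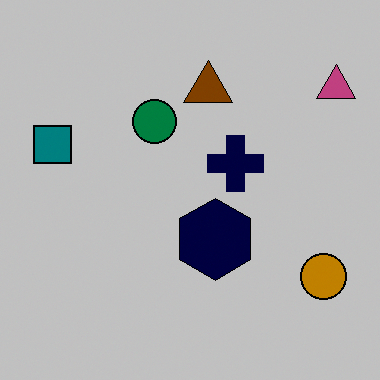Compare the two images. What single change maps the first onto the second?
The second image is the first aggressively posterized.

Each flat color has snapped to a coarser quantized level — most visibly, the near-white background has dropped to a flat grey.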